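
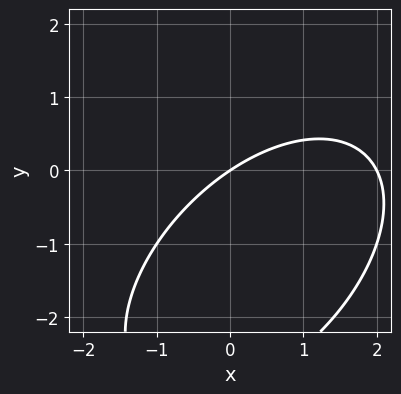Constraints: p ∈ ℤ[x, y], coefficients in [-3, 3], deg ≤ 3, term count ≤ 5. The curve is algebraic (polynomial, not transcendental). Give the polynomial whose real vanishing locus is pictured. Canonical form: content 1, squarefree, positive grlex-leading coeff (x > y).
x^2 - x*y + y^2 - 2*x + 3*y

1. deg p = 2. No degree-1 curve has this shape.
2. From the axis intercepts and sections: among the integer gridlines, it crosses the x-axis at x ∈ {0, 2}; it meets the y-axis at y = 0 (among the integer gridlines).
3. Matching integer coefficients to the picture gives p.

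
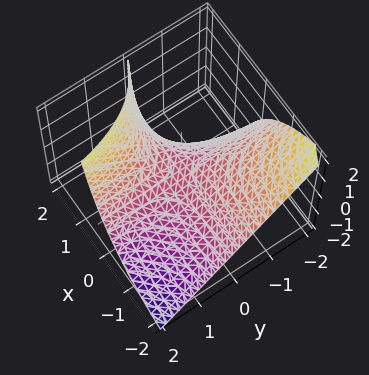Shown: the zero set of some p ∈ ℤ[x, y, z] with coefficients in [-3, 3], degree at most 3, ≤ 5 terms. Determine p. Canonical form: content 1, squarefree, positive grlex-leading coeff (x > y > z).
First, deg p = 2.
Next, checking where it meets the axes: the visible y-axis segment lies entirely on the surface; the visible x-axis segment lies entirely on the surface.
Finally, together with the visible shape, these determine p as stated.

2*x*y + x*z - 2*z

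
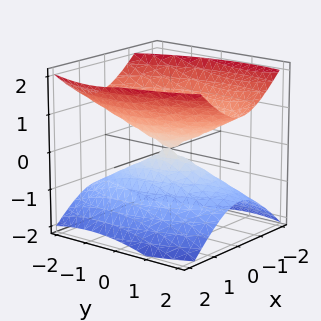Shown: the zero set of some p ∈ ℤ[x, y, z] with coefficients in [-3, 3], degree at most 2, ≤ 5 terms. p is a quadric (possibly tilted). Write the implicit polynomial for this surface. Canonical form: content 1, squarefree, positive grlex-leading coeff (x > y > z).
There are 2 components.
The degree is 2 — no degree-1 surface has this shape.
From the visible intercepts: one x-axis crossing is at x = 0; one y-axis crossing is at y = 0.
Together with the visible shape, these determine p as stated.

3*x^2 + x*y + y^2 - 3*z^2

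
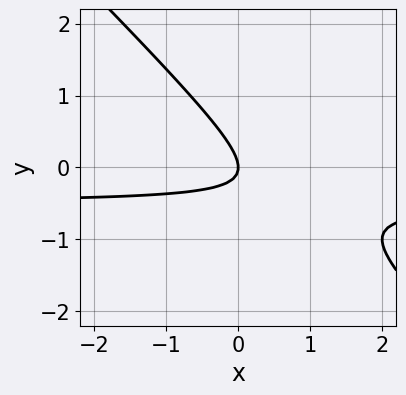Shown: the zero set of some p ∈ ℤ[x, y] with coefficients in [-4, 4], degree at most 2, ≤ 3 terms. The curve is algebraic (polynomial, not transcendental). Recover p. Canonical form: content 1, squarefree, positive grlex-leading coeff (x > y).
2*x*y + 2*y^2 + x

First, the degree is 2 — no degree-1 curve has this shape.
Then, from the axis intercepts and sections: it meets the x-axis at x = 0 (among the integer gridlines); it meets the y-axis at y = 0 (among the integer gridlines).
Finally, the integer polynomial consistent with all of this is the stated p.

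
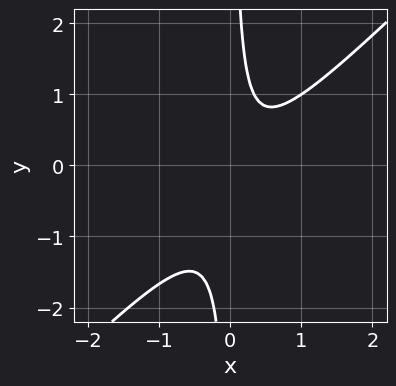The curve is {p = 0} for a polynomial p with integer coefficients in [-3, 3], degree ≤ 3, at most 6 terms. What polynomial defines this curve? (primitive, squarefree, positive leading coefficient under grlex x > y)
3*x^2 - 3*x*y - x + 1

(a) Degree: the shape is more complex than any degree-1 curve, so deg p = 2.
(b) Observable constraints: it misses every integer gridline on the x-axis; it misses every integer gridline on the y-axis.
(c) Assembling these constraints gives the stated polynomial.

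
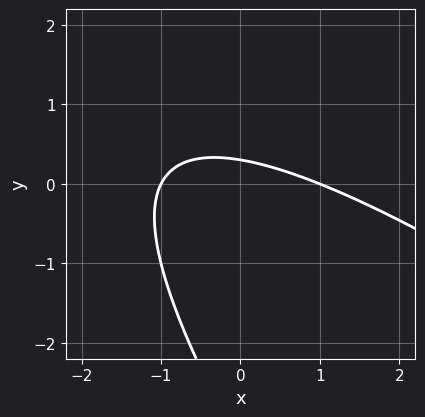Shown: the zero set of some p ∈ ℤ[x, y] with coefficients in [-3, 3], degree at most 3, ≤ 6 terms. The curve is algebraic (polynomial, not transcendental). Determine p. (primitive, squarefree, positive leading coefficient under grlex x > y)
x^2 + 2*x*y + y^2 + 3*y - 1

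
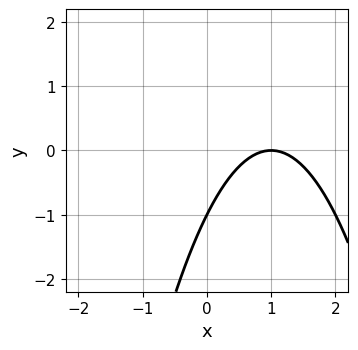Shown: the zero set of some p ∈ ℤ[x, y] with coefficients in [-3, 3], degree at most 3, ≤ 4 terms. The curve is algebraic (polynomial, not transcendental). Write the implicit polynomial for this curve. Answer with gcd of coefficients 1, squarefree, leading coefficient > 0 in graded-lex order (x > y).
Degree: the shape is more complex than any degree-1 curve, so deg p = 2.
Checking where it meets the axes: one x-axis crossing is at x = 1; it crosses the y-axis at the gridline y = -1.
These observations pin down the coefficients.

x^2 - 2*x + y + 1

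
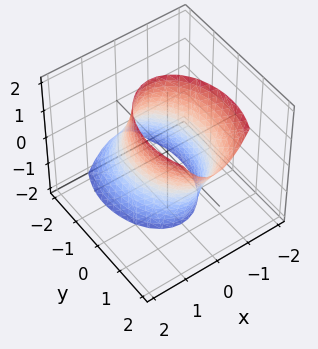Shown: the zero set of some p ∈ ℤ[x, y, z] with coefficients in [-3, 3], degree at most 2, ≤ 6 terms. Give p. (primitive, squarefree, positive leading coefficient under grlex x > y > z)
2*x^2 + y^2 - y*z - 2

Degree: no degree-1 surface has this shape, so deg p = 2.
Checking where it meets the axes: among the integer gridlines, it crosses the x-axis at x ∈ {-1, 1}; it misses every integer gridline on the z-axis.
Fitting integer coefficients to these (and the overall shape) gives p.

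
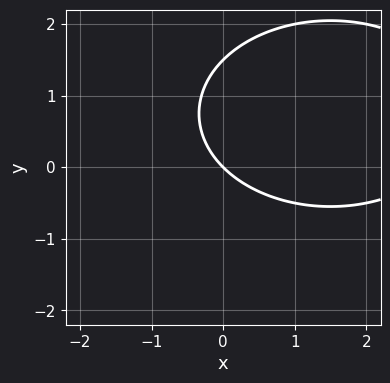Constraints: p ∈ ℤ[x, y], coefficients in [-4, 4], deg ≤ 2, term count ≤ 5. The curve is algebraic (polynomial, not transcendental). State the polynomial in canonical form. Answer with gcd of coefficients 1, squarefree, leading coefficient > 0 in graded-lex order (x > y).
x^2 + 2*y^2 - 3*x - 3*y

First, deg p = 2.
Next, from the visible intercepts: it crosses the x-axis at the gridline x = 0; it meets the y-axis at y = 0 (among the integer gridlines).
Finally, these observations pin down the coefficients.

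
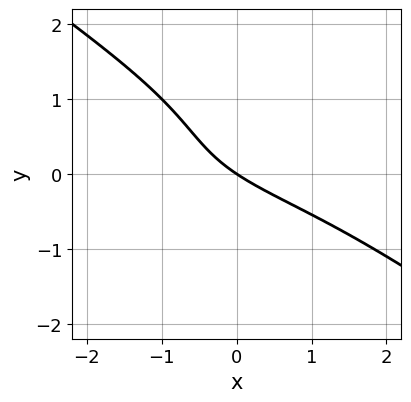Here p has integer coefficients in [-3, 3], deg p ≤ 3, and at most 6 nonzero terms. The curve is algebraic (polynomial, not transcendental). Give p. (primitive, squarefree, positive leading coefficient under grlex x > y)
(a) deg p = 3. A generic line meets the curve in up to 3 points.
(b) Checking where it meets the axes: it crosses the x-axis at the gridline x = 0; it crosses the y-axis at the gridline y = 0.
(c) The integer polynomial consistent with all of this is the stated p.

x^2*y - 2*y^3 + 2*y^2 - 2*x - 3*y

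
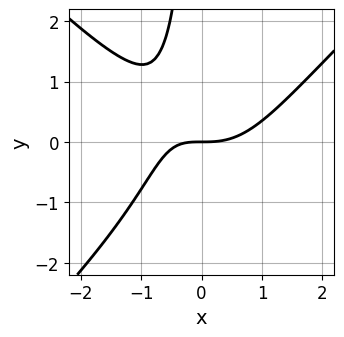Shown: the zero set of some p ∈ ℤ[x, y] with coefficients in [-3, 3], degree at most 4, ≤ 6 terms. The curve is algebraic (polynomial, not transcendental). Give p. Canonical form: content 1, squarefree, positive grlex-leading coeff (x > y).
First, the degree is 3 — a generic line meets the curve in up to 3 points.
Then, checking where it meets the axes: it crosses the y-axis at the gridline y = 0; it meets the x-axis at x = 0 (among the integer gridlines).
Finally, matching integer coefficients to the picture gives p.

2*x^3 - 2*x*y^2 - 2*x*y - 3*y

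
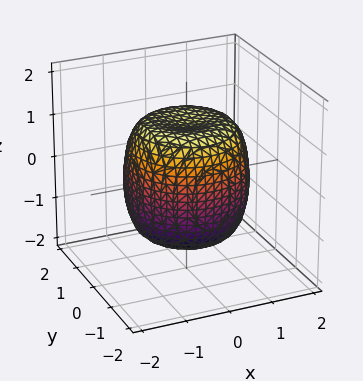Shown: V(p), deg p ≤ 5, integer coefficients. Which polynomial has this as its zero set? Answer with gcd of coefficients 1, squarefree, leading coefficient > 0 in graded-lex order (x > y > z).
2*x^4 + 4*x^2*y^2 + 2*y^4 - 2*x^2 - 2*y^2 + 2*z^2 - 3

(a) deg p = 4. The shape is more complex than any degree-3 surface.
(b) By symmetry, every cross-section ⟂ z is a circle, so x, y appear only via x² + y².
(c) From the axis intercepts and sections: a circular section at z = 0 has radius between 1 and 2.
(d) Together with the visible shape, these determine p as stated.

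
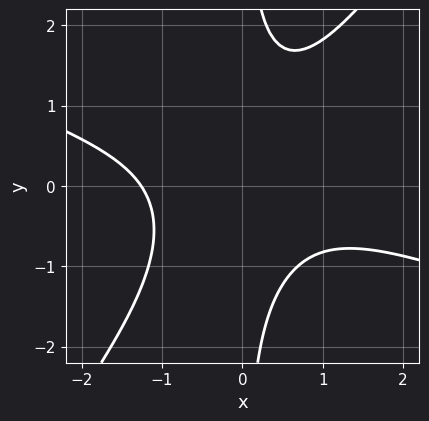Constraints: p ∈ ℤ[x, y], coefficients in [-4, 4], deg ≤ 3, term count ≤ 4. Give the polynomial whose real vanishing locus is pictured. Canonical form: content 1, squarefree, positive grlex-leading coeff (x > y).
(a) The degree is 3 — no degree-2 curve has this shape.
(b) Observable constraints: it misses every integer gridline on the y-axis.
(c) These observations pin down the coefficients.

x^3 + 2*x^2*y - 2*x*y^2 + 2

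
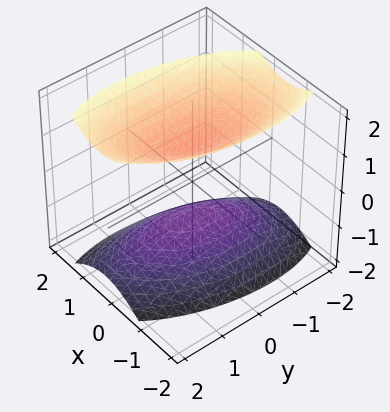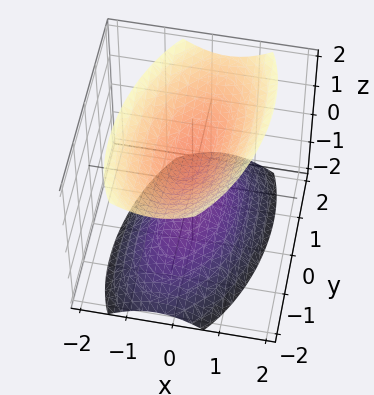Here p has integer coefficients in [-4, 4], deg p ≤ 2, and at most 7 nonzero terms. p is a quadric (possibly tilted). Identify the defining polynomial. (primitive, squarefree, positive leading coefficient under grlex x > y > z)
3*x^2 - x*y + y^2 - 2*z^2 + 2

1. The picture has 2 separate pieces.
2. The degree is 2 — no degree-1 surface has this shape.
3. Against the integer gridlines: no y-intercept at any integer in the box; no x-intercept at any integer in the box; the z-axis gridline crossings are at z ∈ {-1, 1}.
4. Assembling these constraints gives the stated polynomial.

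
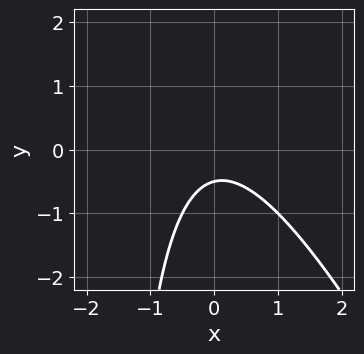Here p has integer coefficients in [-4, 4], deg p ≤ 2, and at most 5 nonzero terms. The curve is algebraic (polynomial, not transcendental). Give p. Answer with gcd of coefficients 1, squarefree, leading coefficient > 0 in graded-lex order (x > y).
2*x^2 + x*y + 2*y + 1

1. The degree is 2 — the shape is more complex than any degree-1 curve.
2. Reading off the gridlines: no x-intercept at any integer in the box.
3. Putting this together gives p.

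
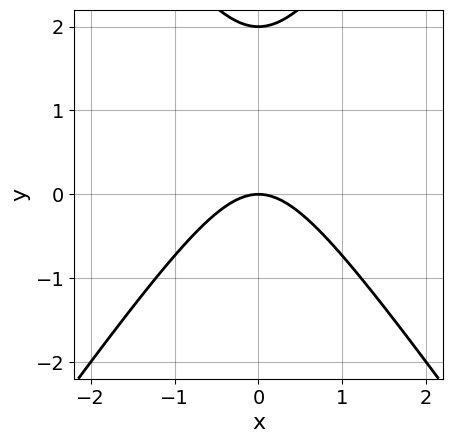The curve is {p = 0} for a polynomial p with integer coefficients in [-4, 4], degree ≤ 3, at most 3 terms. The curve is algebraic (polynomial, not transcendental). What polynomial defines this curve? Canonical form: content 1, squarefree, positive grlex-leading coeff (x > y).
First, deg p = 2. No degree-1 curve has this shape.
Then, symmetries: the x ↦ −x reflection is a symmetry, so x appears only in even powers.
Then, observable constraints: the y-axis gridline crossings are at y ∈ {0, 2}; it meets the x-axis at x = 0 (among the integer gridlines).
Finally, the integer polynomial consistent with all of this is the stated p.

2*x^2 - y^2 + 2*y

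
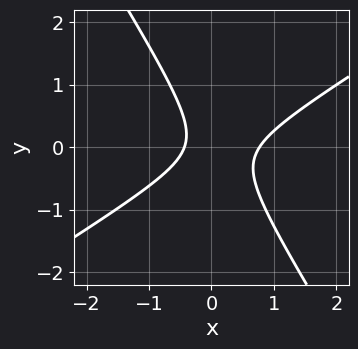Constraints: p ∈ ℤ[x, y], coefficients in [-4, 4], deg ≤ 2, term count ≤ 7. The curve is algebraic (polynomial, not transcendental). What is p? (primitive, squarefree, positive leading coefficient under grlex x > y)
1. The degree is 2 — the shape is more complex than any degree-1 curve.
2. Reading off the gridlines: the curve avoids every integer y-axis point in the box.
3. These observations pin down the coefficients.

3*x^2 - 3*x*y - 3*y^2 - x - 1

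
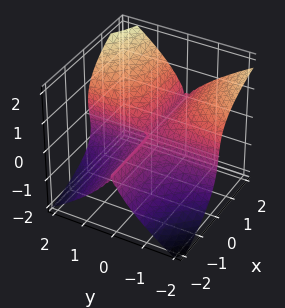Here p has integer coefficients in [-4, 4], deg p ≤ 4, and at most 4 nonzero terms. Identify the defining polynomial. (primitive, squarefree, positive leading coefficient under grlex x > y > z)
(a) deg p = 3. The shape is more complex than any degree-2 surface.
(b) From the visible intercepts: every point of the y-axis in the box is on the surface; it meets the z-axis at z = 0 (among the integer gridlines).
(c) Fitting integer coefficients to these (and the overall shape) gives p. Check: (1, 0, 0) on the x-axis lies on the surface, and p(1, 0, 0) = 0. ✓

3*x*y^2 + x*y*z - 3*z^3 + y*z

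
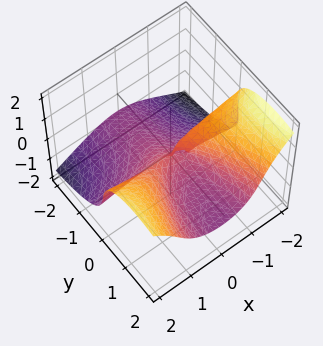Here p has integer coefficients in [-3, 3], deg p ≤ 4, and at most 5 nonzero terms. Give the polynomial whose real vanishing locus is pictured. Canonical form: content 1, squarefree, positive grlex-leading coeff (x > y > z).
First, deg p = 3. A generic line meets the surface in up to 3 points.
Then, reading off the gridlines: it meets the y-axis at y = 0 (among the integer gridlines); it crosses the z-axis at the gridline z = 0; the visible x-axis segment lies entirely on the surface.
Finally, solving for integer coefficients yields p as stated.

3*x^2*y - 2*y^2*z - 3*z^3 - x*z - 2*y^2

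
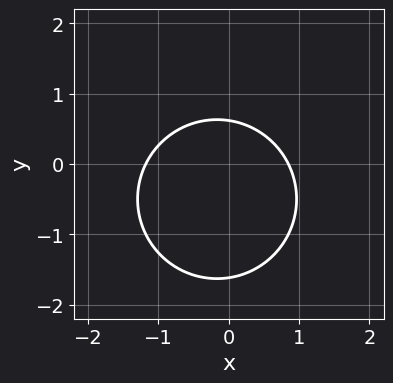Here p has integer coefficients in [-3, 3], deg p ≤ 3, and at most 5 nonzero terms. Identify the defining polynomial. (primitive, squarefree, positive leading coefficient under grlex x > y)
3*x^2 + 3*y^2 + x + 3*y - 3

1. The degree is 2 — a generic line meets the curve in up to 2 points.
2. The integer polynomial consistent with all of this is the stated p.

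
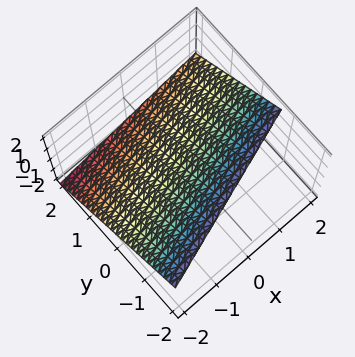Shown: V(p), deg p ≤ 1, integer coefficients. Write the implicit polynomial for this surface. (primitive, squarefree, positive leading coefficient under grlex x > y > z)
x - 3*y - 3*z + 2

First, the degree is 1 — the surface is flat (a plane).
Next, checking where it meets the axes: it meets the x-axis at x = -2 (among the integer gridlines).
Finally, the integer polynomial consistent with all of this is the stated p.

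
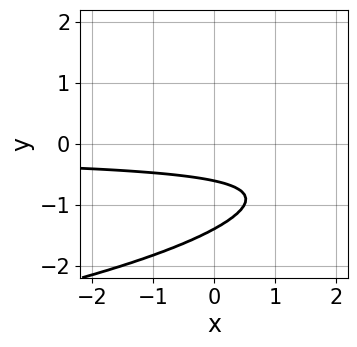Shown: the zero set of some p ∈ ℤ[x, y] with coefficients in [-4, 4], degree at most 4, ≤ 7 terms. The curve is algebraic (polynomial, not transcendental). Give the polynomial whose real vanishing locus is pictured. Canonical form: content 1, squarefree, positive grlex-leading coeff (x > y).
2*y^4 + 2*x*y^2 + 2*y^3 + 3*y + 2

First, degree: a generic line meets the curve in up to 4 points, so deg p = 4.
Then, checking where it meets the axes: no x-intercept at any integer in the box.
Finally, these observations pin down the coefficients.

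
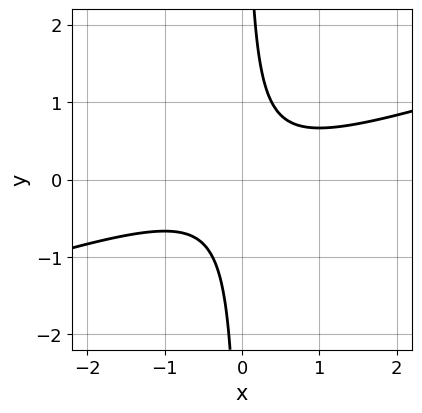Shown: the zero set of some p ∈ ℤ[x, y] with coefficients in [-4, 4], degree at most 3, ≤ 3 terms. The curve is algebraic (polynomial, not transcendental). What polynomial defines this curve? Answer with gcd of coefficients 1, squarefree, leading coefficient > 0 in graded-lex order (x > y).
(a) Degree: a generic line meets the curve in up to 2 points, so deg p = 2.
(b) Reading off the gridlines: the curve avoids every integer x-axis point in the box; it misses every integer gridline on the y-axis.
(c) Putting this together gives p.

x^2 - 3*x*y + 1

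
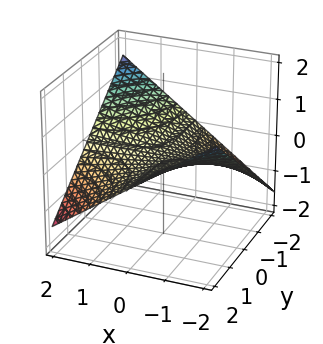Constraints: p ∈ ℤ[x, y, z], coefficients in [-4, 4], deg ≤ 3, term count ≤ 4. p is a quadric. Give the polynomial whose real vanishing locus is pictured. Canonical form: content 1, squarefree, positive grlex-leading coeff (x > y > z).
x*y + 3*z

First, degree: a hyperbolic paraboloid; a quadric, so deg p = 2.
Then, checking where it meets the axes: the visible y-axis segment lies entirely on the surface; the visible x-axis segment lies entirely on the surface; one z-axis crossing is at z = 0.
Finally, the integer polynomial consistent with all of this is the stated p.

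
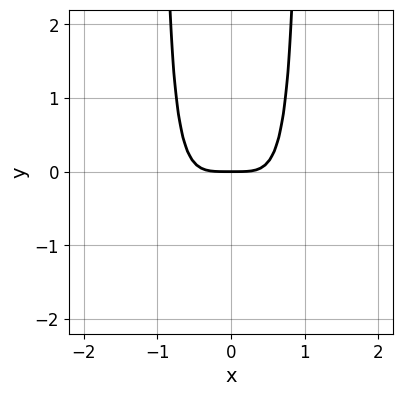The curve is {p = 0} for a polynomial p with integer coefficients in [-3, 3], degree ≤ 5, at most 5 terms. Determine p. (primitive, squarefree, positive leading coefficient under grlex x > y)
(a) The degree is 4 — a generic line meets the curve in up to 4 points.
(b) Symmetries: mirror symmetry x ↦ −x ⇒ only even powers of x.
(c) From the axis intercepts and sections: it meets the y-axis at y = 0 (among the integer gridlines); it crosses the x-axis at the gridline x = 0.
(d) Matching integer coefficients to the picture gives p.

3*x^4 + 2*x^2*y - 2*y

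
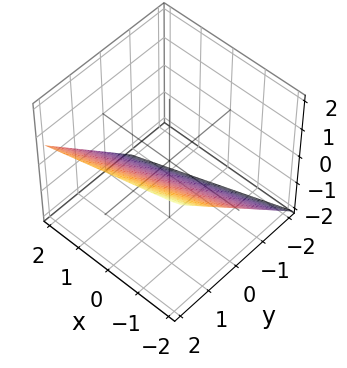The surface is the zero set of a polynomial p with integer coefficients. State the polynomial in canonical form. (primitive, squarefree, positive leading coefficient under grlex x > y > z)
x - 3*y + 3*z + 2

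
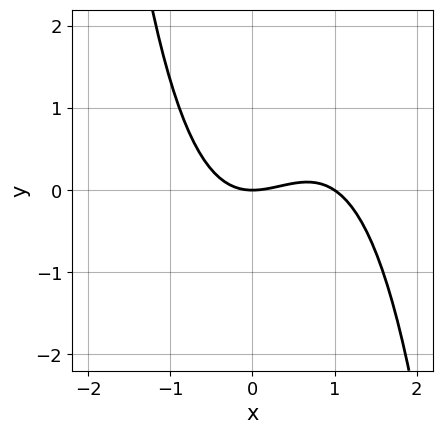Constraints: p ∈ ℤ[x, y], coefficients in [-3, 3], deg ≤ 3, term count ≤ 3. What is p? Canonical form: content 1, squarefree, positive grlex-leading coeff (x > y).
2*x^3 - 2*x^2 + 3*y

First, degree: a generic line meets the curve in up to 3 points, so deg p = 3.
Next, from the visible intercepts: among the integer gridlines, it crosses the x-axis at x ∈ {0, 1}; one y-axis crossing is at y = 0.
Finally, these observations pin down the coefficients.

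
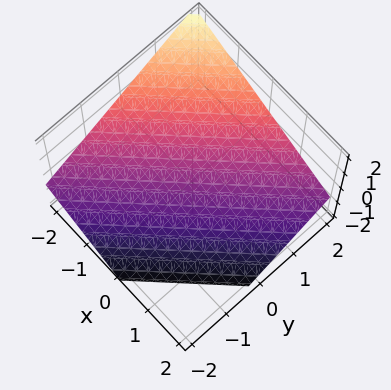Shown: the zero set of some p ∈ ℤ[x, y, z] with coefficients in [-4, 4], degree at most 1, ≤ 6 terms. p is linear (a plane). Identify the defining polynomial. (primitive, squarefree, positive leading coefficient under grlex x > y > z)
First, the degree is 1 — every cross-section is a straight line — this is a plane.
Next, checking where it meets the axes: it meets the x-axis at x = -1 (among the integer gridlines); it meets the y-axis at y = 1 (among the integer gridlines).
Finally, these observations pin down the coefficients.

2*x - 2*y + 3*z + 2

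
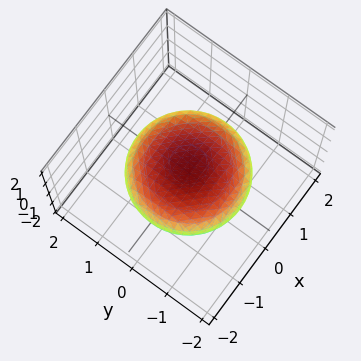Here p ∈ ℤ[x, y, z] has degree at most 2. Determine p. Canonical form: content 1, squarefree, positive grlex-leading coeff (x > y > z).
x^2 + y^2 + 3*z^2 - 2

First, deg p = 2.
Then, symmetries: the surface is invariant under rotation about z: p = q(x² + y², z).
Next, from the visible intercepts: a circular section at z = 0 has radius between 1 and 2.
Finally, together with the visible shape, these determine p as stated.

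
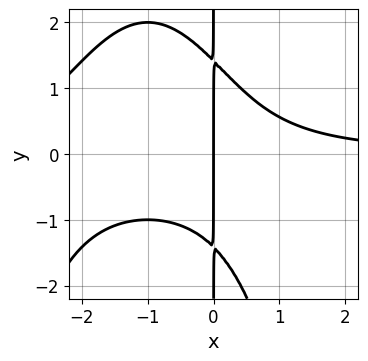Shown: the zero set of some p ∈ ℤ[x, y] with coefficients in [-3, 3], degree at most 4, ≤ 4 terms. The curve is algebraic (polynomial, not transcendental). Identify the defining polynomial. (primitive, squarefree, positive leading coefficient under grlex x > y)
(a) Degree: the shape is more complex than any degree-3 curve, so deg p = 4.
(b) Observable constraints: the visible y-axis segment lies entirely on the curve; it meets the x-axis at x = 0 (among the integer gridlines).
(c) These observations pin down the coefficients.

x^3*y + 2*x^2*y + x*y^2 - 2*x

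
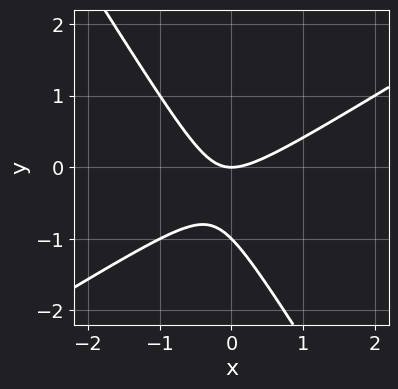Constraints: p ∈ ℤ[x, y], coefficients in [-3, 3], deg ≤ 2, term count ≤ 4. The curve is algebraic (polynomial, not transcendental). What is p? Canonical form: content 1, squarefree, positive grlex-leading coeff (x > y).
x^2 - x*y - y^2 - y

First, degree: the shape is more complex than any degree-1 curve, so deg p = 2.
Then, checking where it meets the axes: among the integer gridlines, it crosses the y-axis at y ∈ {-1, 0}; it meets the x-axis at x = 0 (among the integer gridlines).
Finally, the integer polynomial consistent with all of this is the stated p.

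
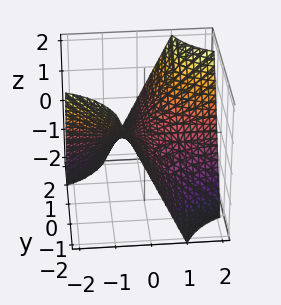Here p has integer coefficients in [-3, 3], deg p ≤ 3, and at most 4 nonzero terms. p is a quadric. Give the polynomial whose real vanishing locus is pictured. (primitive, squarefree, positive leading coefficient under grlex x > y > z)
First, the degree is 2 — a saddle surface; a quadric.
Then, checking where it meets the axes: the visible x-axis segment lies entirely on the surface; one z-axis crossing is at z = 0.
Finally, solving for integer coefficients yields p as stated. Check: (0, 1, 0) on the y-axis lies on the surface, and p(0, 1, 0) = 0. ✓

x*y - z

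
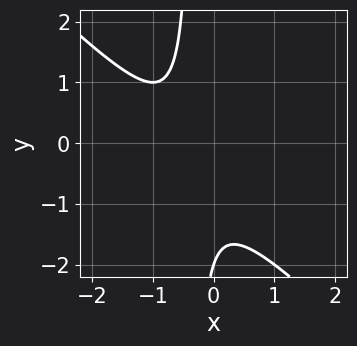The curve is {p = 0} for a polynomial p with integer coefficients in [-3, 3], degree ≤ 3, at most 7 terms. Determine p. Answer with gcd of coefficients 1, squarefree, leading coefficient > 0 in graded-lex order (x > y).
3*x^2 + 3*x*y + 3*x + y + 2

The degree is 2 — a generic line meets the curve in up to 2 points.
Observable constraints: it meets the y-axis at y = -2 (among the integer gridlines); no x-intercept at any integer in the box.
These observations pin down the coefficients.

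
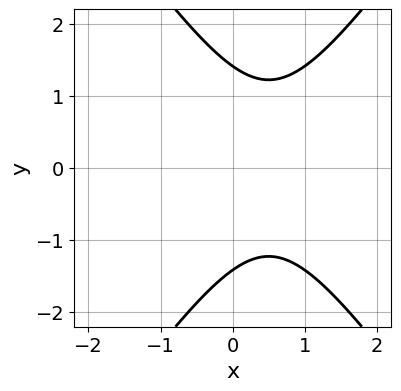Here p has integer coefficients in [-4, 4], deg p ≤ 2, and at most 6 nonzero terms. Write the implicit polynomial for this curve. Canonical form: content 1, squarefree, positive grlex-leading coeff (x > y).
1. The degree is 2 — a generic line meets the curve in up to 2 points.
2. Symmetries: mirror symmetry y ↦ −y ⇒ only even powers of y.
3. From the axis intercepts and sections: it misses every integer gridline on the x-axis.
4. Assembling these constraints gives the stated polynomial.

2*x^2 - y^2 - 2*x + 2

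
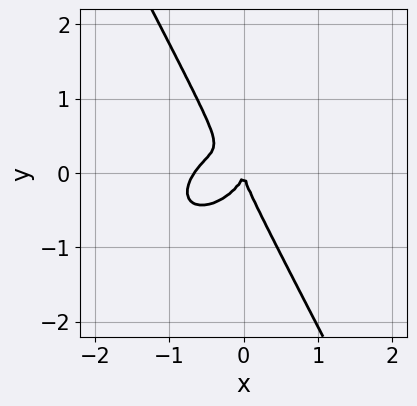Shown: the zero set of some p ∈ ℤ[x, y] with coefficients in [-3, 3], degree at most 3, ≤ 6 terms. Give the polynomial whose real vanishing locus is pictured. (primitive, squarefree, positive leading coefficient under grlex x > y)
1. deg p = 3.
2. From the axis intercepts and sections: it crosses the y-axis at the gridline y = 0; one x-axis crossing is at x = 0.
3. Fitting integer coefficients to these (and the overall shape) gives p.

3*x^3 - 2*x^2*y + 2*x*y^2 + 2*y^3 + 2*x^2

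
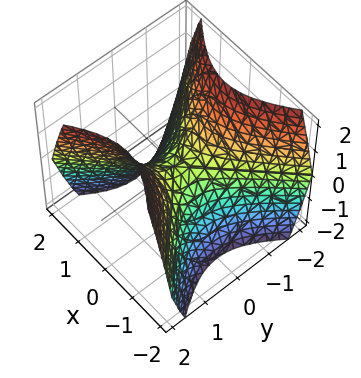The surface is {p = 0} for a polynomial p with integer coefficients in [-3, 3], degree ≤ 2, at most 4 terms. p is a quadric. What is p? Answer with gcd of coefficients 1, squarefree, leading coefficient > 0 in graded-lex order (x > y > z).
(a) deg p = 2. A hyperbolic paraboloid; a quadric.
(b) Symmetries: it's symmetric under y → −y, forcing even powers of y; mirror symmetry x ↦ −x ⇒ only even powers of x.
(c) Reading off the gridlines: it meets the y-axis at y = 0 (among the integer gridlines); it crosses the z-axis at the gridline z = 0.
(d) These observations pin down the coefficients.

x^2 - y^2 + z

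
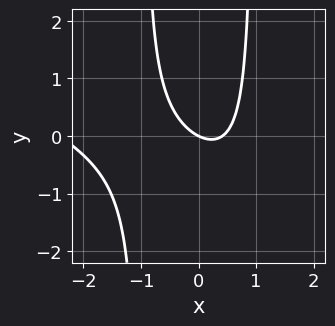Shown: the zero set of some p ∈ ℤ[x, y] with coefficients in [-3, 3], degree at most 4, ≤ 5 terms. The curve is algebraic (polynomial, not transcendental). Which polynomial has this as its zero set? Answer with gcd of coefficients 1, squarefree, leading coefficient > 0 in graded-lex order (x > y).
1. Degree: the shape is more complex than any degree-2 curve, so deg p = 3.
2. From the axis intercepts and sections: it crosses the y-axis at the gridline y = 0; it meets the x-axis at x = 0 (among the integer gridlines).
3. These observations pin down the coefficients.

x^3 + 2*x^2*y + 2*x^2 - x - 2*y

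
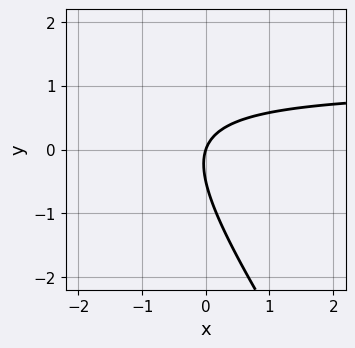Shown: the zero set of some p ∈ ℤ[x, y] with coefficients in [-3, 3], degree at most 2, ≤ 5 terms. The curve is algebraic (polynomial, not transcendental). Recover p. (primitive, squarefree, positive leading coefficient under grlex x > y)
First, the degree is 2 — a generic line meets the curve in up to 2 points.
Then, from the visible intercepts: one x-axis crossing is at x = 0; it crosses the y-axis at the gridline y = 0.
Finally, fitting integer coefficients to these (and the overall shape) gives p.

3*x*y + 2*y^2 - 3*x + y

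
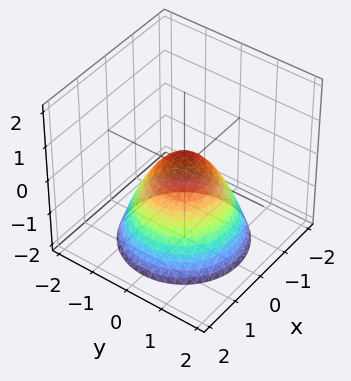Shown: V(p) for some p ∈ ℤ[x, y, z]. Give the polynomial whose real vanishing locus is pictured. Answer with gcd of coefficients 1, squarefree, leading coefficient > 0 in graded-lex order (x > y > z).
deg p = 2. A generic line meets the surface in up to 2 points.
By symmetry, the surface is invariant under rotation about z: p = q(x² + y², z).
Reading off the gridlines: a circular section at z = -2 has radius between 1 and 2.
Putting this together gives p.

3*x^2 + 3*y^2 + 3*z - 1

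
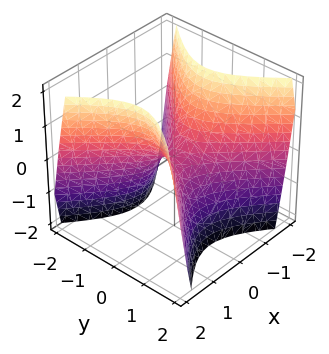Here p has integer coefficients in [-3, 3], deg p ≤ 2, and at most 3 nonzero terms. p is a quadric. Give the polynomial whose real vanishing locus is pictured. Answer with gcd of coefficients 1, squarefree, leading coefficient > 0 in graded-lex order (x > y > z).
3*x^2 - 3*y^2 - 2*z

First, the degree is 2 — a hyperbolic paraboloid; a quadric.
Next, symmetries: it's symmetric under x → −x, forcing even powers of x; the y ↦ −y reflection is a symmetry, so y appears only in even powers.
Next, against the integer gridlines: it meets the z-axis at z = 0 (among the integer gridlines); it crosses the y-axis at the gridline y = 0; it crosses the x-axis at the gridline x = 0.
Finally, assembling these constraints gives the stated polynomial.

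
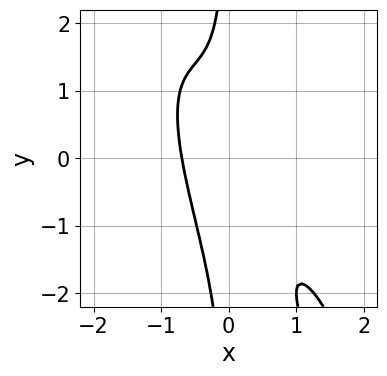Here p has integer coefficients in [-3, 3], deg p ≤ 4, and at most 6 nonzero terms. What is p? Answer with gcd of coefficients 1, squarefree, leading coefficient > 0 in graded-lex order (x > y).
3*x^3 + 3*x^2*y + x*y^2 + x*y + 1

1. Degree: no degree-2 curve has this shape, so deg p = 3.
2. Against the integer gridlines: no y-intercept at any integer in the box.
3. Matching integer coefficients to the picture gives p.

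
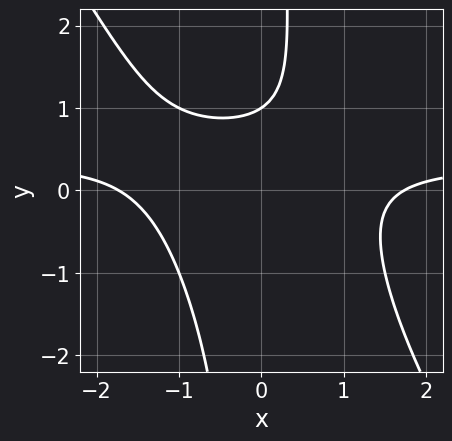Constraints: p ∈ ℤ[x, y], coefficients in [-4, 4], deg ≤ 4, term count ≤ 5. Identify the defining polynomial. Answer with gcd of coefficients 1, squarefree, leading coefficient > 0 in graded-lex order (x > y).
3*x^2*y + 2*x*y^2 - x^2 - 3*y + 3

(a) Degree: the shape is more complex than any degree-2 curve, so deg p = 3.
(b) Against the integer gridlines: it crosses the y-axis at the gridline y = 1.
(c) Assembling these constraints gives the stated polynomial.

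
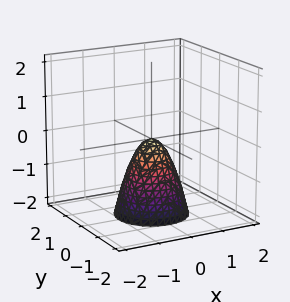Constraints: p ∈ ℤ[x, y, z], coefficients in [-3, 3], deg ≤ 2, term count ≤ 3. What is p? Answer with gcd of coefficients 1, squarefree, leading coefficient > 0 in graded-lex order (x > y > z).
2*x^2 + 2*y^2 + z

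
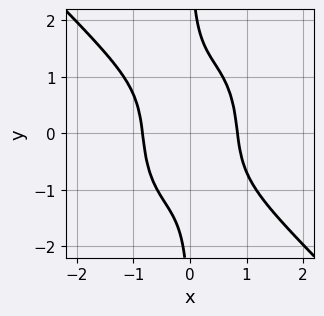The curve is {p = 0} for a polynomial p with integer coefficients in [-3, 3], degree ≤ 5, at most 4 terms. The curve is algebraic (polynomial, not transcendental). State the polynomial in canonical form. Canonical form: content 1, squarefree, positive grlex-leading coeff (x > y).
(a) deg p = 4.
(b) From the axis intercepts and sections: no y-intercept at any integer in the box.
(c) Solving for integer coefficients yields p as stated.

2*x^4 + x^3*y + x*y^3 - 1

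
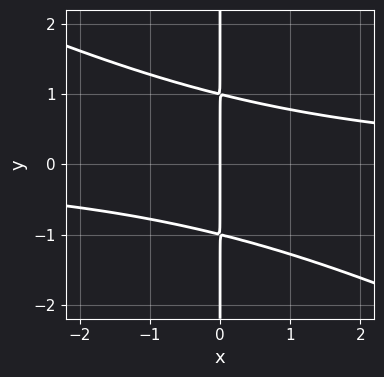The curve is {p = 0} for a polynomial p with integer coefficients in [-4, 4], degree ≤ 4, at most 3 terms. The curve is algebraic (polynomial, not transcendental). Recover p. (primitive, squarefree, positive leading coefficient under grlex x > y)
Degree: the shape is more complex than any degree-2 curve, so deg p = 3.
Reading off the gridlines: one x-axis crossing is at x = 0; every point of the y-axis in the box is on the curve.
Fitting integer coefficients to these (and the overall shape) gives p.

x^2*y + 2*x*y^2 - 2*x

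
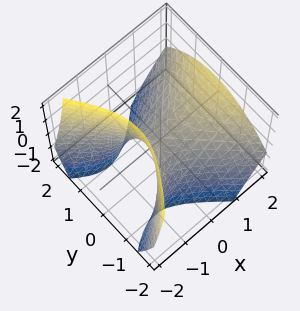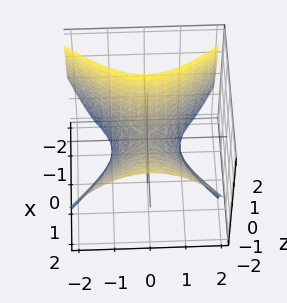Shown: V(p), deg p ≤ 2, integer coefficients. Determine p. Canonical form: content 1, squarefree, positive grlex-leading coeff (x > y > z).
x^2 - x*z - y^2 - z

(a) deg p = 2. A generic line meets the surface in up to 2 points.
(b) From the axis intercepts and sections: it meets the y-axis at y = 0 (among the integer gridlines); one z-axis crossing is at z = 0.
(c) The integer polynomial consistent with all of this is the stated p.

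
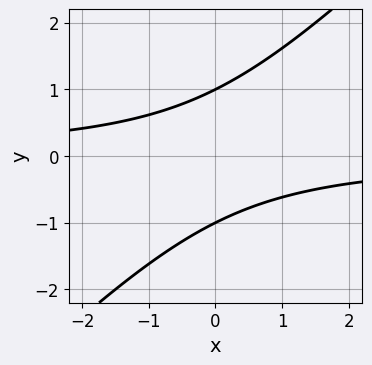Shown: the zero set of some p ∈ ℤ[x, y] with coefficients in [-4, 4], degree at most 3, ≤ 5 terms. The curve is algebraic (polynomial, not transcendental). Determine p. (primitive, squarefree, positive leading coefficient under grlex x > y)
Degree: a generic line meets the curve in up to 2 points, so deg p = 2.
Against the integer gridlines: the y-axis gridline crossings are at y ∈ {-1, 1}; it misses every integer gridline on the x-axis.
Assembling these constraints gives the stated polynomial.

x*y - y^2 + 1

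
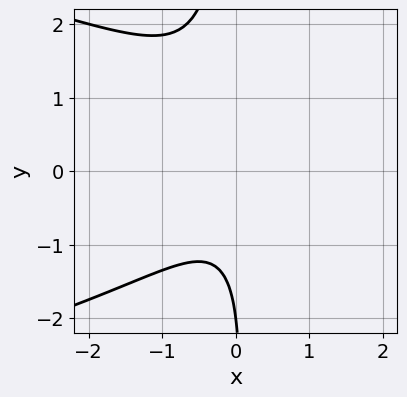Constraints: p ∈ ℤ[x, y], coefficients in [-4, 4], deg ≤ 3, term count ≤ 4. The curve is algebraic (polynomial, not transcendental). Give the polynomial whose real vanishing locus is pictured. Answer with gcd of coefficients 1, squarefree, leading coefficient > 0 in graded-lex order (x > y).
(a) The degree is 3 — a generic line meets the curve in up to 3 points.
(b) From the visible intercepts: no x-intercept at any integer in the box; it crosses the y-axis at the gridline y = -2.
(c) Solving for integer coefficients yields p as stated.

2*x*y^2 + 3*x^2 + y + 2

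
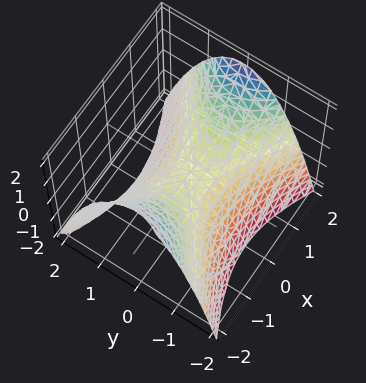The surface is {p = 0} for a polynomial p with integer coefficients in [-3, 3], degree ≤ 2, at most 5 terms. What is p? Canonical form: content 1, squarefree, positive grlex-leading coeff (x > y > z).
x^2 - 2*y^2 - 2*z

First, degree: a hyperbolic paraboloid; a quadric, so deg p = 2.
Then, symmetries: the x ↦ −x reflection is a symmetry, so x appears only in even powers; the y ↦ −y reflection is a symmetry, so y appears only in even powers.
Then, from the visible intercepts: one y-axis crossing is at y = 0; it meets the x-axis at x = 0 (among the integer gridlines); it meets the z-axis at z = 0 (among the integer gridlines).
Finally, assembling these constraints gives the stated polynomial.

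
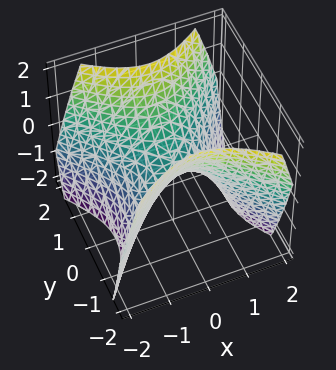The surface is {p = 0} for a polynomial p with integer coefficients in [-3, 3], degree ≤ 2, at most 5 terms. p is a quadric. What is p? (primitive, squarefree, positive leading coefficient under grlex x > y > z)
x^2 - y^2 + z

(a) Degree: a saddle surface; a quadric, so deg p = 2.
(b) Symmetries: mirror symmetry x ↦ −x ⇒ only even powers of x; the y ↦ −y reflection is a symmetry, so y appears only in even powers.
(c) Reading off the gridlines: it meets the y-axis at y = 0 (among the integer gridlines); it crosses the z-axis at the gridline z = 0; one x-axis crossing is at x = 0.
(d) Together with the visible shape, these determine p as stated.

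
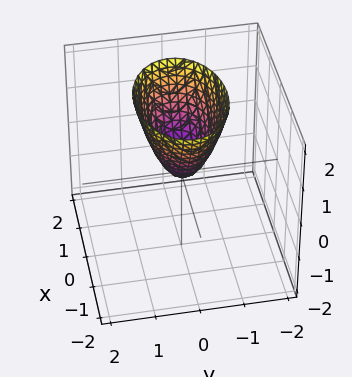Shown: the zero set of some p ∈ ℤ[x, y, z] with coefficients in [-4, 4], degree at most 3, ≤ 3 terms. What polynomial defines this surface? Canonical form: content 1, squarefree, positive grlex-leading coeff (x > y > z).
x^2 + 2*y^2 - z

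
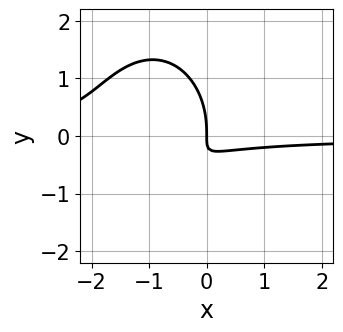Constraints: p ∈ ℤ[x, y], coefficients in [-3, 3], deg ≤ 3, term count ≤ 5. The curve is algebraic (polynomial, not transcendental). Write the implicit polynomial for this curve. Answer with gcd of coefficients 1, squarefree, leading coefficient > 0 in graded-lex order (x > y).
(a) Degree: a generic line meets the curve in up to 3 points, so deg p = 3.
(b) Checking where it meets the axes: it crosses the x-axis at the gridline x = 0; it crosses the y-axis at the gridline y = 0.
(c) Putting this together gives p.

2*x^2*y + y^3 + 3*x*y + x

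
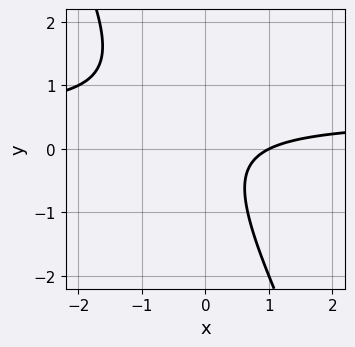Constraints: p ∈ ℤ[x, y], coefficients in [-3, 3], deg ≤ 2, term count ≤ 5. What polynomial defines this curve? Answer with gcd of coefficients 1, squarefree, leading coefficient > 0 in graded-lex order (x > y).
2*x*y + y^2 - x + 1

Degree: a generic line meets the curve in up to 2 points, so deg p = 2.
From the axis intercepts and sections: one x-axis crossing is at x = 1; the curve avoids every integer y-axis point in the box.
The integer polynomial consistent with all of this is the stated p.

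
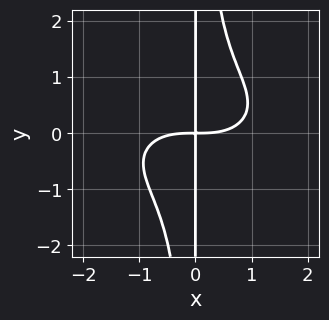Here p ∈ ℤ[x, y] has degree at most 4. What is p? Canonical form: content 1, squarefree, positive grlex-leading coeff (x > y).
First, deg p = 4. A generic line meets the curve in up to 4 points.
Then, from the axis intercepts and sections: the visible y-axis segment lies entirely on the curve.
Finally, these observations pin down the coefficients.

x^4 + 3*x^2*y^2 - 3*x*y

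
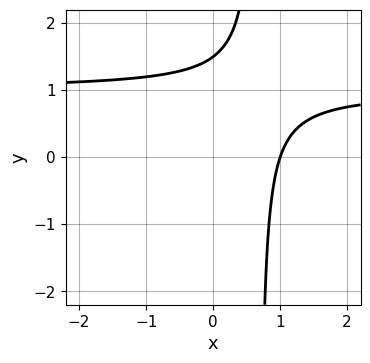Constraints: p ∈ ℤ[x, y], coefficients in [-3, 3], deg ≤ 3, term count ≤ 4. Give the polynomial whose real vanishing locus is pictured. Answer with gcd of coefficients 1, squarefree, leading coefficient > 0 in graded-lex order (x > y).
3*x*y - 3*x - 2*y + 3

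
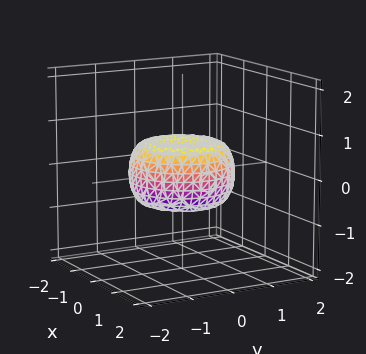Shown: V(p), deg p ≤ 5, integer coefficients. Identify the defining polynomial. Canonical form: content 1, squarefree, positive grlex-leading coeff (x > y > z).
2*x^4 + 4*x^2*y^2 + 2*y^4 - 2*x^2 - 2*y^2 + 3*z^2 - 1

deg p = 4. The shape is more complex than any degree-3 surface.
Symmetry: the z-axis is an axis of rotation, so x and y enter only as x² + y².
Observable constraints: a circular section at z = 0 has radius between 1 and 2.
Assembling these constraints gives the stated polynomial.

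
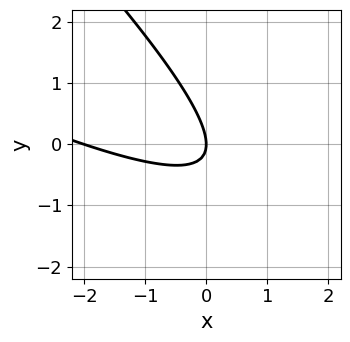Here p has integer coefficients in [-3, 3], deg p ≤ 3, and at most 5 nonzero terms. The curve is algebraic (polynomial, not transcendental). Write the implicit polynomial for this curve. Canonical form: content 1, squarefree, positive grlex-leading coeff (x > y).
x^2 + 3*x*y + 2*y^2 + 2*x

1. Degree: a generic line meets the curve in up to 2 points, so deg p = 2.
2. Reading off the gridlines: among the integer gridlines, it crosses the x-axis at x ∈ {-2, 0}; it crosses the y-axis at the gridline y = 0.
3. Fitting integer coefficients to these (and the overall shape) gives p.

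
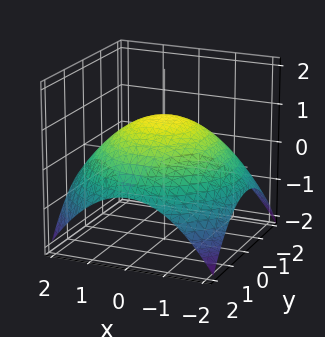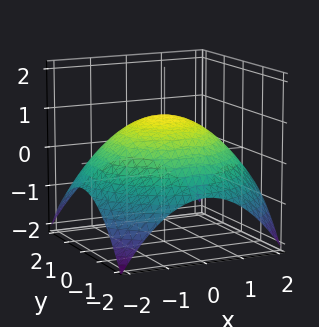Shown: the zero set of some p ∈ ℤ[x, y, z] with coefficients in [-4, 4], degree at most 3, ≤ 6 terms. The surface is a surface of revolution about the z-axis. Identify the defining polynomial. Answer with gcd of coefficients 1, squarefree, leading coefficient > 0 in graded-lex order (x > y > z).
First, deg p = 2. The shape is more complex than any degree-1 surface.
Then, symmetries: the surface is invariant under rotation about z: p = q(x² + y², z).
Next, checking where it meets the axes: it meets the z-axis at z = 1 (among the integer gridlines); a circular section at z = 0 has radius between 1 and 2.
Finally, these observations pin down the coefficients.

x^2 + y^2 + 3*z - 3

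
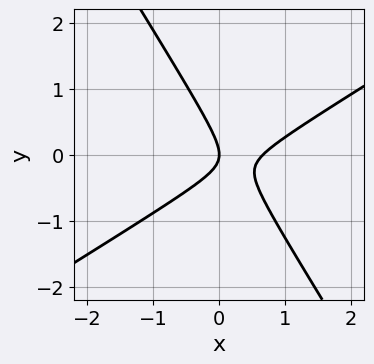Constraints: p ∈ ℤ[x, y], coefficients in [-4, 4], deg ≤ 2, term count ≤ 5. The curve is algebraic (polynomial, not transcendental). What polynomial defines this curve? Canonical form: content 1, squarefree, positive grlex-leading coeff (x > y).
3*x^2 - 3*x*y - 3*y^2 - 2*x

1. The degree is 2 — a generic line meets the curve in up to 2 points.
2. Checking where it meets the axes: it meets the y-axis at y = 0 (among the integer gridlines); one x-axis crossing is at x = 0.
3. These observations pin down the coefficients.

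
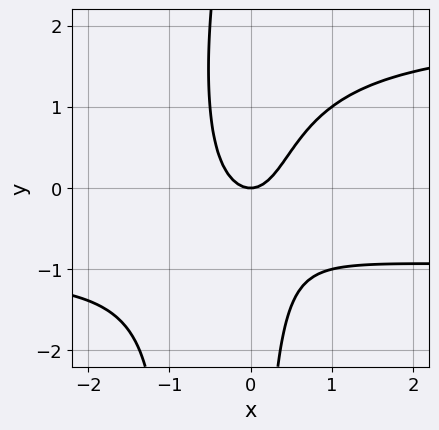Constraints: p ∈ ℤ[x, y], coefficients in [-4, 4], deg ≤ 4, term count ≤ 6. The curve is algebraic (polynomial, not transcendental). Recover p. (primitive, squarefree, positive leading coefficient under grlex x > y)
x^2*y^2 - x^2*y + x*y^2 - 2*x^2 + y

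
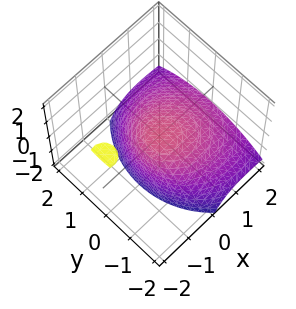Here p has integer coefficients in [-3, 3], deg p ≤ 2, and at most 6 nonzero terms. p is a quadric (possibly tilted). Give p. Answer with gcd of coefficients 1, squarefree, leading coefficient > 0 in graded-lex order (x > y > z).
x^2 + 2*x*z + y^2 + 2*z

(a) There are 2 components.
(b) The degree is 2 — no degree-1 surface has this shape.
(c) Against the integer gridlines: it meets the y-axis at y = 0 (among the integer gridlines); it crosses the z-axis at the gridline z = 0.
(d) These observations pin down the coefficients.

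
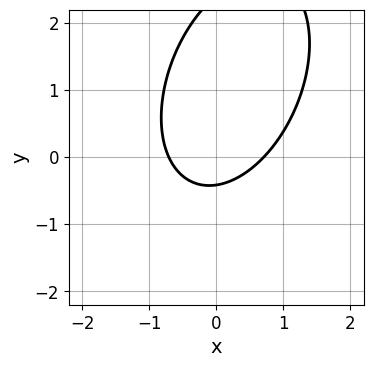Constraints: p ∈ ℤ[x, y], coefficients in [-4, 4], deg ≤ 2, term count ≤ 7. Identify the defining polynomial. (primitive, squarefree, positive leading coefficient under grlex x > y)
2*x^2 - x*y + y^2 - 2*y - 1

(a) deg p = 2. A generic line meets the curve in up to 2 points.
(b) The integer polynomial consistent with all of this is the stated p.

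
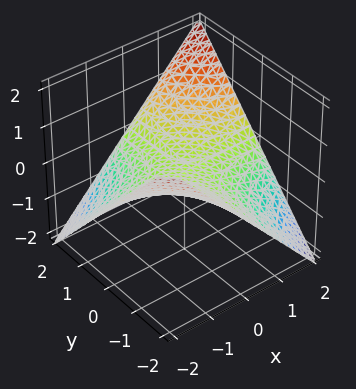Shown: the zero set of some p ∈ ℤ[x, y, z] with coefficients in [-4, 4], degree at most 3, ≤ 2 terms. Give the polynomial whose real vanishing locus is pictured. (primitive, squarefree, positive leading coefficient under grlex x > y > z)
(a) The degree is 2 — a hyperbolic paraboloid; a quadric.
(b) Against the integer gridlines: the visible y-axis segment lies entirely on the surface; the visible x-axis segment lies entirely on the surface; it meets the z-axis at z = 0 (among the integer gridlines).
(c) These observations pin down the coefficients.

x*y - 2*z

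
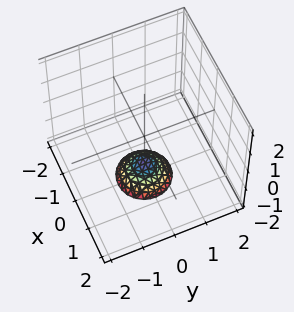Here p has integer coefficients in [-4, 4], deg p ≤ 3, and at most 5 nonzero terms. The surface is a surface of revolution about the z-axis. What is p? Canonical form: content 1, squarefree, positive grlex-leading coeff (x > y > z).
(a) Degree: no degree-1 surface has this shape, so deg p = 2.
(b) Symmetries: the z-axis is an axis of rotation, so x and y enter only as x² + y².
(c) From the axis intercepts and sections: it misses every integer gridline on the y-axis; no x-intercept at any integer in the box; a circular section at z = -2 has radius between 0 and 1.
(d) Assembling these constraints gives the stated polynomial.

2*x^2 + 2*y^2 + 2*z + 3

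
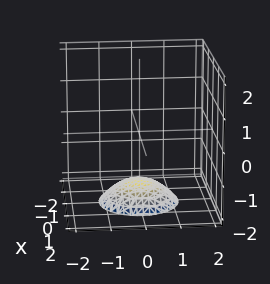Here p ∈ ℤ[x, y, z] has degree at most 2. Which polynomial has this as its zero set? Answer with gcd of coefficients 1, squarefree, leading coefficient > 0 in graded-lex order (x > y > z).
x^2 + y^2 + 2*z + 3

(a) Degree: a generic line meets the surface in up to 2 points, so deg p = 2.
(b) Symmetries: rotational symmetry about the z-axis ⇒ p depends on x, y only through x² + y².
(c) Against the integer gridlines: the surface avoids every integer x-axis point in the box; a circular section at z = -2 has radius exactly 1; no y-intercept at any integer in the box.
(d) Putting this together gives p.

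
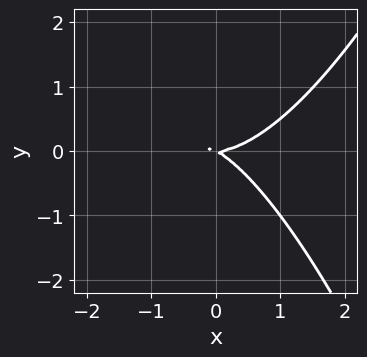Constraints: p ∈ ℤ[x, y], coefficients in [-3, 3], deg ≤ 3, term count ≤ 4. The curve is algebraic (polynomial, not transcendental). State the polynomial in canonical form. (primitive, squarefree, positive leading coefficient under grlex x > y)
(a) deg p = 3. No degree-2 curve has this shape.
(b) Reading off the gridlines: one x-axis crossing is at x = 0; it meets the y-axis at y = 0 (among the integer gridlines).
(c) Matching integer coefficients to the picture gives p.

x^3 - x*y - 2*y^2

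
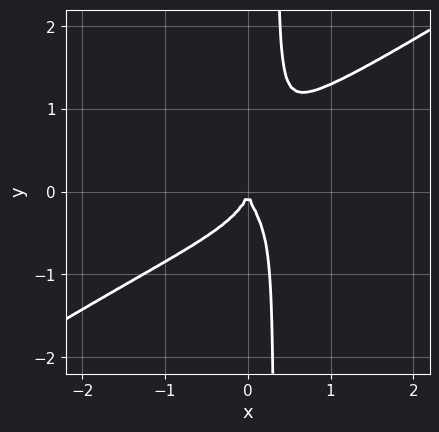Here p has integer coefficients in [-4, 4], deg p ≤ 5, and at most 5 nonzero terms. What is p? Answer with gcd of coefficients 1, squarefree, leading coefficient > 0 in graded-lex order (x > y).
2*x^2*y^2 - 3*x*y^3 + y^3 + x^2

1. Degree: a generic line meets the curve in up to 4 points, so deg p = 4.
2. Observable constraints: one y-axis crossing is at y = 0; one x-axis crossing is at x = 0.
3. Matching integer coefficients to the picture gives p.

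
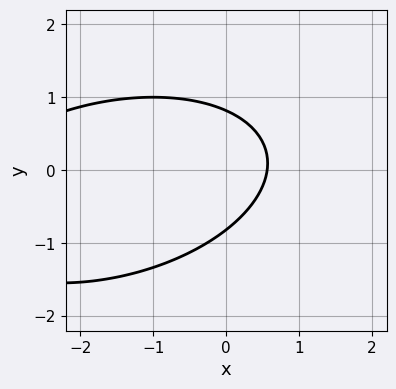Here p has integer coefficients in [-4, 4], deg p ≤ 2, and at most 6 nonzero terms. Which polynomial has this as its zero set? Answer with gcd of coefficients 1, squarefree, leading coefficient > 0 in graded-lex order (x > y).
1. Degree: a generic line meets the curve in up to 2 points, so deg p = 2.
2. Solving for integer coefficients yields p as stated.

x^2 - x*y + 3*y^2 + 3*x - 2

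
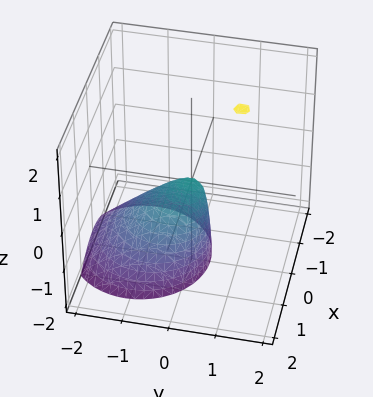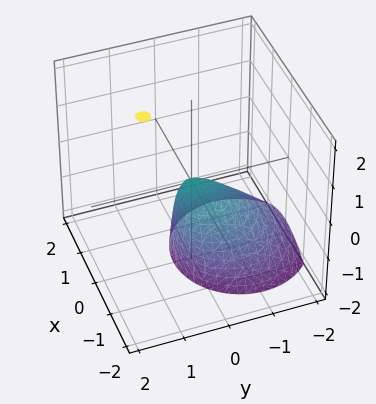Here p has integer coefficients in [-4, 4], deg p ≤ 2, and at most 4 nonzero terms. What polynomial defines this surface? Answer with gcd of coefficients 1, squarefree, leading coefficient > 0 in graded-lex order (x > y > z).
deg p = 2. The shape is more complex than any degree-1 surface.
Observable constraints: it meets the y-axis at y = 0 (among the integer gridlines); it meets the z-axis at z = 0 (among the integer gridlines).
Putting this together gives p.

2*x^2 + 2*y^2 - 2*y*z + z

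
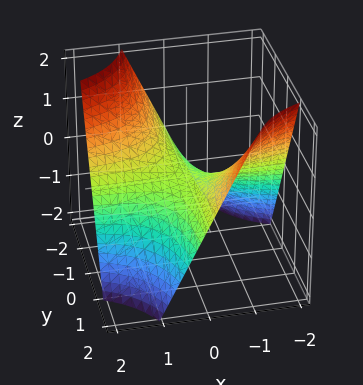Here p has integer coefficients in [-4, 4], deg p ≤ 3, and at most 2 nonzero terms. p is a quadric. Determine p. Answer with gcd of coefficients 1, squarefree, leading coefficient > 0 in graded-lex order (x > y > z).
x*y + z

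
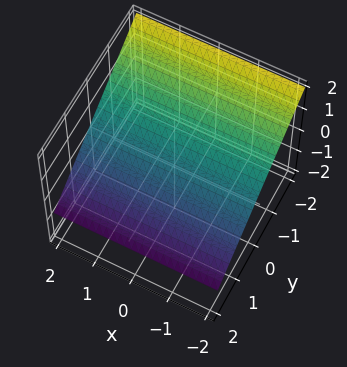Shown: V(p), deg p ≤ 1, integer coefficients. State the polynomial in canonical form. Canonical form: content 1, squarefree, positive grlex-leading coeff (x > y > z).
2*y + 3*z - 2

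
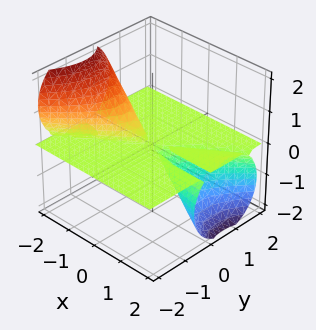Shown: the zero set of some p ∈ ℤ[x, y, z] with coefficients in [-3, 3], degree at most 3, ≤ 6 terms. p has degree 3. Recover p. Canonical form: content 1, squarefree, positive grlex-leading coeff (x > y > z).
2*x*y*z - 3*x*z^2 - 3*y^2*z - 3*z^3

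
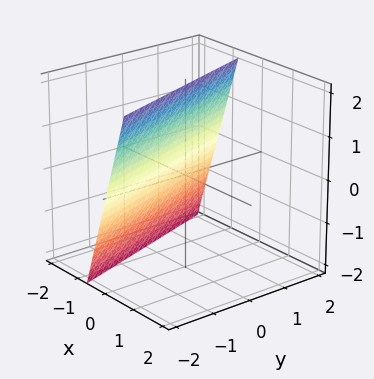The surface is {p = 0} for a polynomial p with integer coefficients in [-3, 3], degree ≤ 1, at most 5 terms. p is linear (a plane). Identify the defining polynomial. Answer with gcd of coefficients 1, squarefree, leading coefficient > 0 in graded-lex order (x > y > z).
(a) deg p = 1. The surface is flat (a plane).
(b) Reading off the gridlines: it meets the y-axis at y = -2 (among the integer gridlines); one z-axis crossing is at z = 2.
(c) These observations pin down the coefficients.

3*x + y - z + 2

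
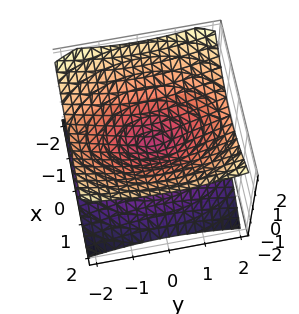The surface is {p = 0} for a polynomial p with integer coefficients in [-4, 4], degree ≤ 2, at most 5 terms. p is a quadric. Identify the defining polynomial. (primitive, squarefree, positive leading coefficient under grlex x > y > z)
2*x^2 + y^2 - 3*z^2

(a) deg p = 2. Two nappes meeting at a single point; a quadric.
(b) Symmetries: mirror symmetry z ↦ −z ⇒ only even powers of z; mirror symmetry y ↦ −y ⇒ only even powers of y; the x ↦ −x reflection is a symmetry, so x appears only in even powers.
(c) From the axis intercepts and sections: it crosses the y-axis at the gridline y = 0; one z-axis crossing is at z = 0; it meets the x-axis at x = 0 (among the integer gridlines).
(d) These observations pin down the coefficients.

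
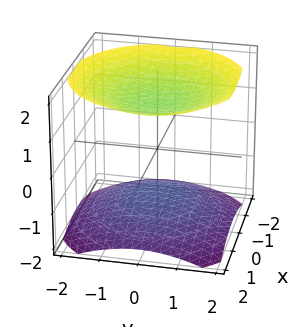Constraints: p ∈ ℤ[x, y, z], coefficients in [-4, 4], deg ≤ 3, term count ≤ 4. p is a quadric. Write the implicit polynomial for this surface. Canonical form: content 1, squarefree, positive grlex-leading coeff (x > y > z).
x^2 + y^2 - 2*z^2 + 3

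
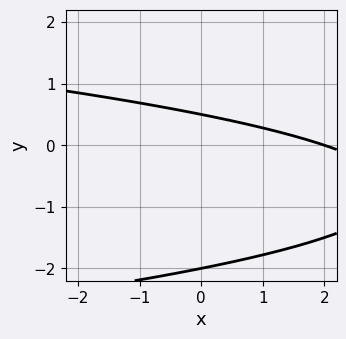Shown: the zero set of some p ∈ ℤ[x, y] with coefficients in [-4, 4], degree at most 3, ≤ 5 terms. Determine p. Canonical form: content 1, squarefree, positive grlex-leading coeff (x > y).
2*y^2 + x + 3*y - 2

1. Degree: the shape is more complex than any degree-1 curve, so deg p = 2.
2. Observable constraints: it crosses the x-axis at the gridline x = 2; one y-axis crossing is at y = -2.
3. Putting this together gives p.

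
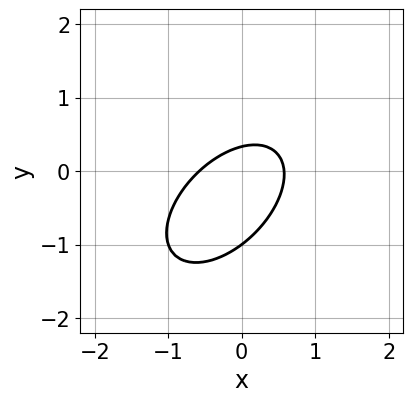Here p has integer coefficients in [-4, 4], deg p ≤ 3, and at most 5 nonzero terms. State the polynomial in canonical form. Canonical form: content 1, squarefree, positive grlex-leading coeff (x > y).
3*x^2 - 3*x*y + 3*y^2 + 2*y - 1

Degree: no degree-1 curve has this shape, so deg p = 2.
From the axis intercepts and sections: it meets the y-axis at y = -1 (among the integer gridlines).
The integer polynomial consistent with all of this is the stated p.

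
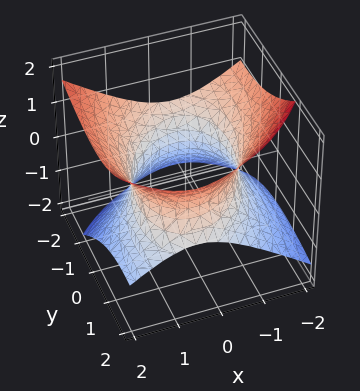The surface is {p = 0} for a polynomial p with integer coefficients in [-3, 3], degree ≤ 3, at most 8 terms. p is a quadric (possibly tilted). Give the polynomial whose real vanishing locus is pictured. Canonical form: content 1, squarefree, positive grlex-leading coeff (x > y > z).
2*x^2 - x*y + y^2 + 2*y*z - 3*z^2 - 3

1. Degree: no degree-1 surface has this shape, so deg p = 2.
2. From the axis intercepts and sections: no z-intercept at any integer in the box.
3. Solving for integer coefficients yields p as stated.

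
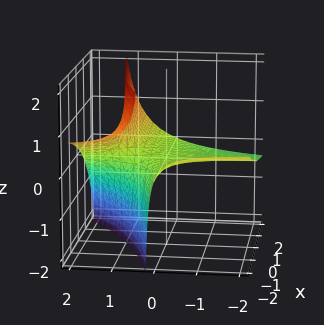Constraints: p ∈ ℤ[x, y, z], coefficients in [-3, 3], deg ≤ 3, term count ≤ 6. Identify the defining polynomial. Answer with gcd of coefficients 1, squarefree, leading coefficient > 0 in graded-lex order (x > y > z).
x*y - x*z + 3*y*z - 3*z

(a) The degree is 2 — a generic line meets the surface in up to 2 points.
(b) Observable constraints: every point of the x-axis in the box is on the surface; every point of the y-axis in the box is on the surface.
(c) Matching integer coefficients to the picture gives p.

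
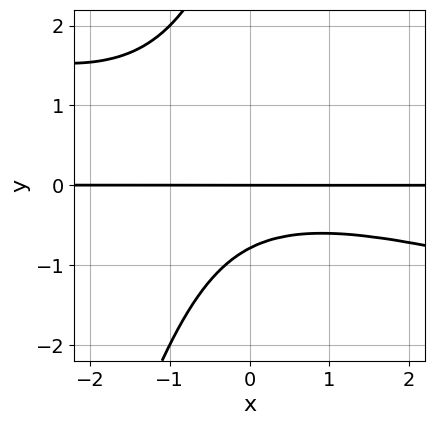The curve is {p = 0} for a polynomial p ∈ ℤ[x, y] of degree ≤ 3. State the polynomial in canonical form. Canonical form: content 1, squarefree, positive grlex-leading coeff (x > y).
x^2*y + 3*x*y^2 - y^3 + 3*y^2 + 3*y

First, degree: no degree-2 curve has this shape, so deg p = 3.
Then, from the visible intercepts: it meets the y-axis at y = 0 (among the integer gridlines); the visible x-axis segment lies entirely on the curve.
Finally, matching integer coefficients to the picture gives p.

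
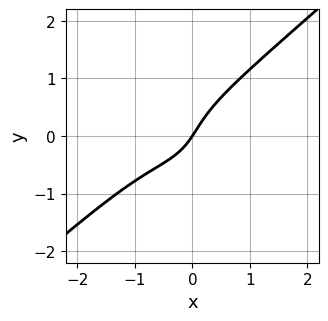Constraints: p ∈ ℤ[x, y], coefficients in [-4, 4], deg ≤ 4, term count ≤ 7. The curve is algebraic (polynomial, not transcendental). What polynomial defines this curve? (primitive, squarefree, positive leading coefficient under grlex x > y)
2*x^3 - 3*y^3 + 2*x^2 + 3*x - 2*y

(a) Degree: a generic line meets the curve in up to 3 points, so deg p = 3.
(b) Against the integer gridlines: one x-axis crossing is at x = 0; it meets the y-axis at y = 0 (among the integer gridlines).
(c) Together with the visible shape, these determine p as stated.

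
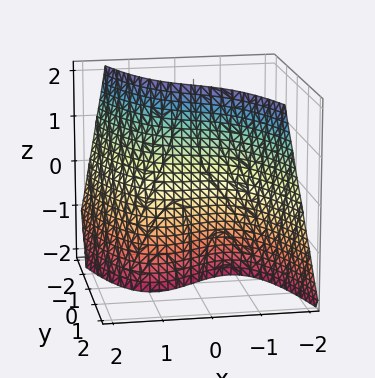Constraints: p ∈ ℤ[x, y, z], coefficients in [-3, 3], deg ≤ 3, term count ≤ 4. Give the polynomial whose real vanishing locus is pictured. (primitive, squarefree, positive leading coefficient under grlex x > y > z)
x^3 + x*z + 3*y

(a) The degree is 3 — the shape is more complex than any degree-2 surface.
(b) From the visible intercepts: it crosses the y-axis at the gridline y = 0; it meets the x-axis at x = 0 (among the integer gridlines); the visible z-axis segment lies entirely on the surface.
(c) Matching integer coefficients to the picture gives p.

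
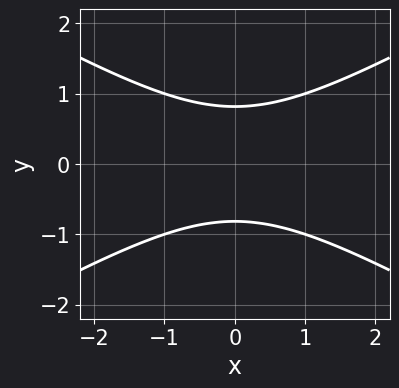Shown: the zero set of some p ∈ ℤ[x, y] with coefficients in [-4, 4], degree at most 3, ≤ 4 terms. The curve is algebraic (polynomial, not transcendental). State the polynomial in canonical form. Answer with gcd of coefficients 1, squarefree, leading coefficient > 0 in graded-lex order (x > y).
First, the degree is 2 — the shape is more complex than any degree-1 curve.
Then, symmetries: mirror symmetry y ↦ −y ⇒ only even powers of y; it's symmetric under x → −x, forcing even powers of x.
Then, checking where it meets the axes: the curve avoids every integer x-axis point in the box.
Finally, these observations pin down the coefficients.

x^2 - 3*y^2 + 2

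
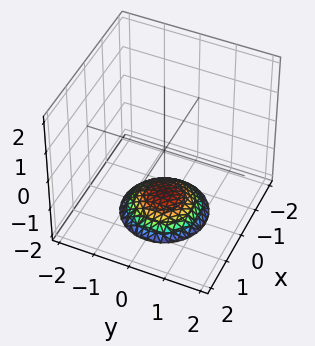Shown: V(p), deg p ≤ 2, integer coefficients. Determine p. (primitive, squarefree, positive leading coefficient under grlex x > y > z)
1. Degree: no degree-1 surface has this shape, so deg p = 2.
2. By symmetry, every cross-section ⟂ z is a circle, so x, y appear only via x² + y².
3. Reading off the gridlines: a circular section at z = -2 has radius exactly 1; no y-intercept at any integer in the box; it misses every integer gridline on the x-axis.
4. Together with the visible shape, these determine p as stated.

x^2 + y^2 + 2*z + 3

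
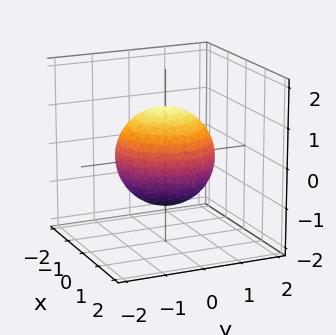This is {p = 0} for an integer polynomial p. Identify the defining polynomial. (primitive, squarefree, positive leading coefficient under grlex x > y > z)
(a) Degree: a closed, bounded, convex surface; a quadric, so deg p = 2.
(b) Symmetries: every cross-section ⟂ z is a circle, so x, y appear only via x² + y²; mirror symmetry z ↦ −z ⇒ only even powers of z.
(c) Checking where it meets the axes: a circular section at z = 0 has radius between 1 and 2.
(d) Assembling these constraints gives the stated polynomial.

2*x^2 + 2*y^2 + 2*z^2 - 3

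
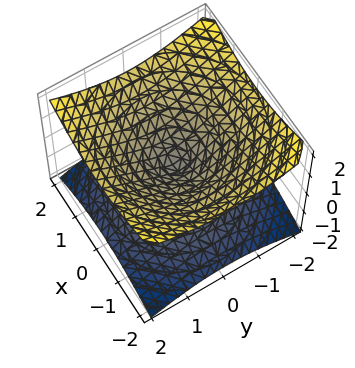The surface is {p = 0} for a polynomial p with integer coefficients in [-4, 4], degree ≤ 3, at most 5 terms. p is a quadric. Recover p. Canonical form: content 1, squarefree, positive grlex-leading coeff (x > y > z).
x^2 + y^2 - 2*z^2

(a) deg p = 2.
(b) Symmetries: the z ↦ −z reflection is a symmetry, so z appears only in even powers; rotational symmetry about the z-axis ⇒ p depends on x, y only through x² + y².
(c) From the axis intercepts and sections: it crosses the z-axis at the gridline z = 0; one y-axis crossing is at y = 0.
(d) Assembling these constraints gives the stated polynomial.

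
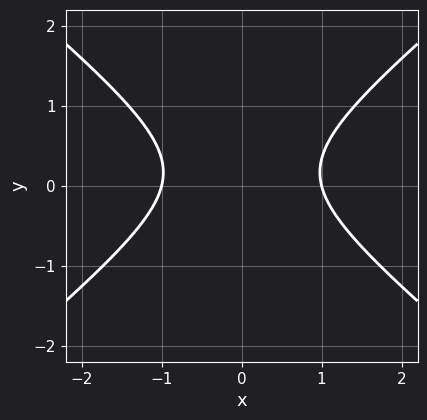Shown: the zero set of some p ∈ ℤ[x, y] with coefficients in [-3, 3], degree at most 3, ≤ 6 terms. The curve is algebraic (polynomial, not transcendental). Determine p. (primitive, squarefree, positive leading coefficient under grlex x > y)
2*x^2 - 3*y^2 + y - 2

First, the degree is 2 — no degree-1 curve has this shape.
Then, symmetries: it's symmetric under x → −x, forcing even powers of x.
Then, checking where it meets the axes: the curve avoids every integer y-axis point in the box; the x-axis gridline crossings are at x ∈ {-1, 1}.
Finally, together with the visible shape, these determine p as stated.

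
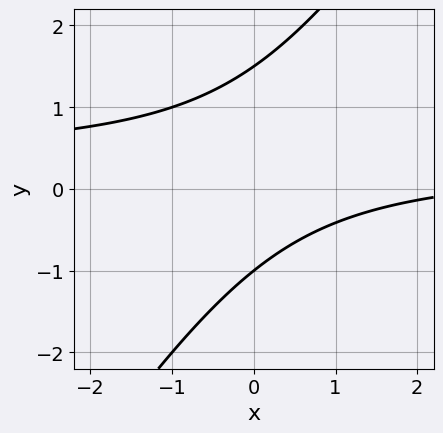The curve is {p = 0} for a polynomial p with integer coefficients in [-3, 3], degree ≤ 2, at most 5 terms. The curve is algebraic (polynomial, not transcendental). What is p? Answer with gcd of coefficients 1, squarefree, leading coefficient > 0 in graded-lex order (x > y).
3*x*y - 2*y^2 - x + y + 3

deg p = 2. No degree-1 curve has this shape.
Checking where it meets the axes: one y-axis crossing is at y = -1; the curve avoids every integer x-axis point in the box.
Together with the visible shape, these determine p as stated.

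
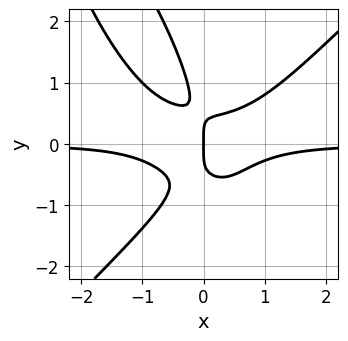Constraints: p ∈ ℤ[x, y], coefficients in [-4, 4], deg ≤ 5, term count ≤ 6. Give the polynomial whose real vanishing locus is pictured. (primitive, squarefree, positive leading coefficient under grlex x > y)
3*x^3*y - 2*x*y^3 - y^4 - 3*x*y^2 + x

(a) Degree: a generic line meets the curve in up to 4 points, so deg p = 4.
(b) Against the integer gridlines: it meets the x-axis at x = 0 (among the integer gridlines); one y-axis crossing is at y = 0.
(c) The integer polynomial consistent with all of this is the stated p.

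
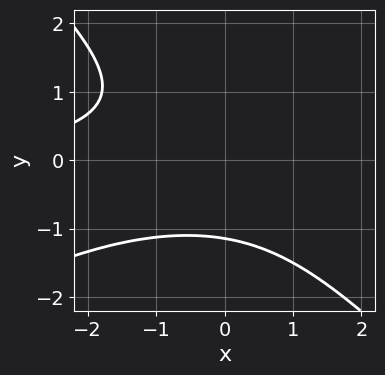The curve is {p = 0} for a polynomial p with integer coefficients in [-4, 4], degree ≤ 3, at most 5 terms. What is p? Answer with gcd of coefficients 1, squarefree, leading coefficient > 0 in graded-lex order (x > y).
Degree: the shape is more complex than any degree-2 curve, so deg p = 3.
Against the integer gridlines: no x-intercept at any integer in the box.
Putting this together gives p.

x^2*y - x*y^2 - 2*y^3 - 3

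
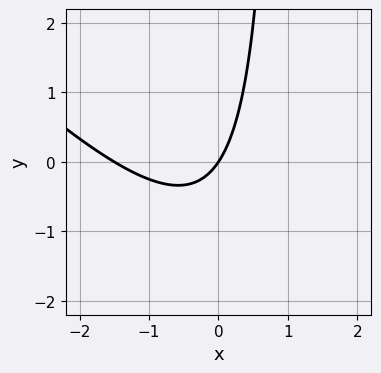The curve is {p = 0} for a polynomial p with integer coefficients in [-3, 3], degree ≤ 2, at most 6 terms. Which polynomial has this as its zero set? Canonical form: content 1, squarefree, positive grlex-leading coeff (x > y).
First, deg p = 2.
Then, checking where it meets the axes: it meets the y-axis at y = 0 (among the integer gridlines); one x-axis crossing is at x = 0.
Finally, fitting integer coefficients to these (and the overall shape) gives p.

2*x^2 + 2*x*y + 3*x - 2*y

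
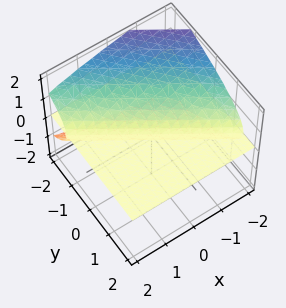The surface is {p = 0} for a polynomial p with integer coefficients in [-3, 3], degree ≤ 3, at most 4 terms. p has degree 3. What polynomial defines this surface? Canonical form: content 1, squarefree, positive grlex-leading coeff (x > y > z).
2*z^3 + 2*x*z + 3*y*z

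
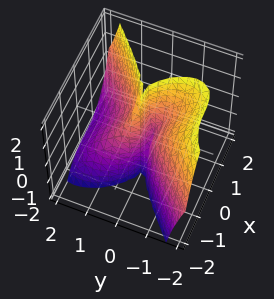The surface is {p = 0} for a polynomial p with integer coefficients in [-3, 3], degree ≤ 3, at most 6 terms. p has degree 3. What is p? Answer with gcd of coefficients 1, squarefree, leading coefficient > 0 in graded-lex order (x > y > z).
3*x^3 - 3*y^3 - 3*y^2*z + y^2 + y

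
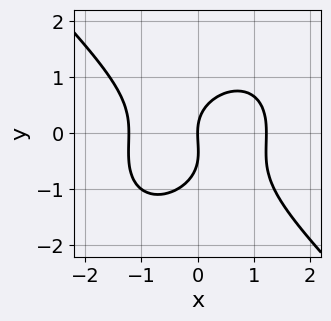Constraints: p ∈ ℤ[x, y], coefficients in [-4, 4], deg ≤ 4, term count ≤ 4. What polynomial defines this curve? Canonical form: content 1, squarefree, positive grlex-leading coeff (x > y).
2*x^3 + 2*y^3 + y^2 - 3*x

The degree is 3 — the shape is more complex than any degree-2 curve.
Reading off the gridlines: one x-axis crossing is at x = 0; it crosses the y-axis at the gridline y = 0.
Matching integer coefficients to the picture gives p.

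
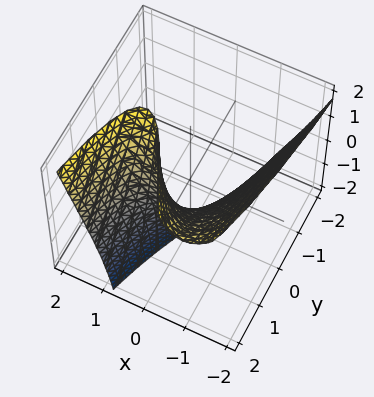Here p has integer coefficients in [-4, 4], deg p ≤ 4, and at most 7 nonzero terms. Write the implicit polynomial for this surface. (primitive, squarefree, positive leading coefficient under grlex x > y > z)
(a) deg p = 3.
(b) Against the integer gridlines: one x-axis crossing is at x = -1; it meets the z-axis at z = -2 (among the integer gridlines).
(c) The integer polynomial consistent with all of this is the stated p.

2*x^3 - 3*x*z - 3*y + z + 2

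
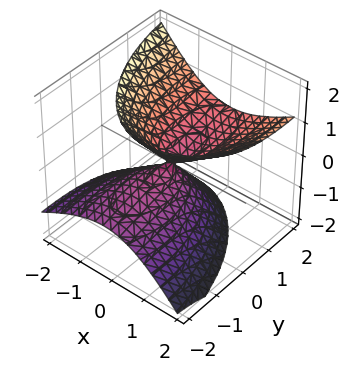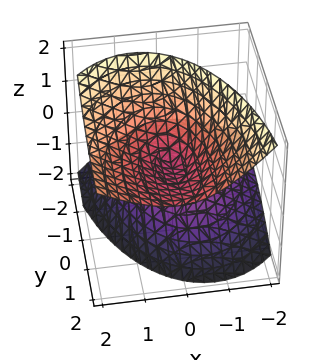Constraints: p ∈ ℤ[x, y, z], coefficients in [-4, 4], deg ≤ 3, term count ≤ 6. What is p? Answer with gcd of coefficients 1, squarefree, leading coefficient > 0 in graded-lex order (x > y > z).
1. deg p = 2.
2. Observable constraints: it crosses the x-axis at the gridline x = 0; it meets the y-axis at y = 0 (among the integer gridlines); it crosses the z-axis at the gridline z = 0.
3. Together with the visible shape, these determine p as stated.

3*x^2 - 2*x*z + y^2 - 3*y*z - 3*z^2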